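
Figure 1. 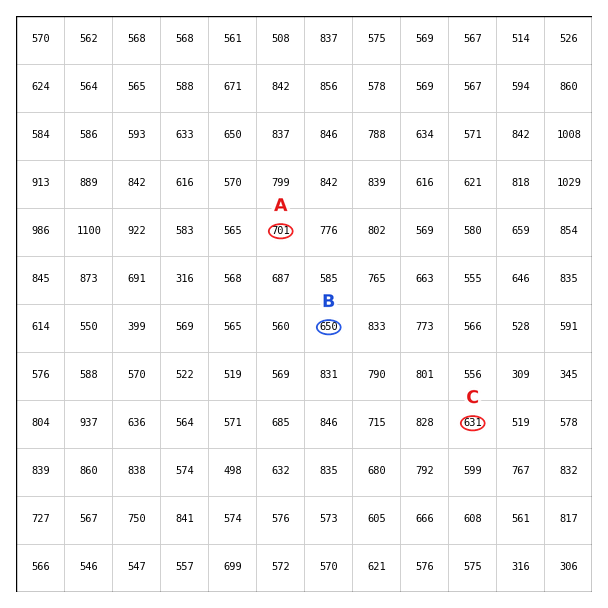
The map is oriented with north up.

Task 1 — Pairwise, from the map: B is below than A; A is above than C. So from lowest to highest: C B A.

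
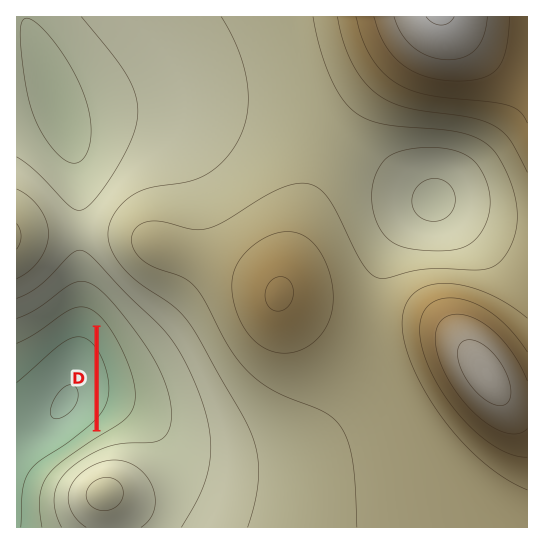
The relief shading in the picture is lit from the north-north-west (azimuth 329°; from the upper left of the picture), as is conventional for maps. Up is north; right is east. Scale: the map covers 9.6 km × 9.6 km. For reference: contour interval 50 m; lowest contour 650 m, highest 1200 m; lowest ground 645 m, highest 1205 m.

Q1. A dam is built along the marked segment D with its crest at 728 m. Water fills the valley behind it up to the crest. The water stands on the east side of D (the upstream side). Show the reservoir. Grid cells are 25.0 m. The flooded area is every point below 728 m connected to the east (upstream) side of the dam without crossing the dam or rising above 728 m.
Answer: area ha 56.8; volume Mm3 10.96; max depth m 47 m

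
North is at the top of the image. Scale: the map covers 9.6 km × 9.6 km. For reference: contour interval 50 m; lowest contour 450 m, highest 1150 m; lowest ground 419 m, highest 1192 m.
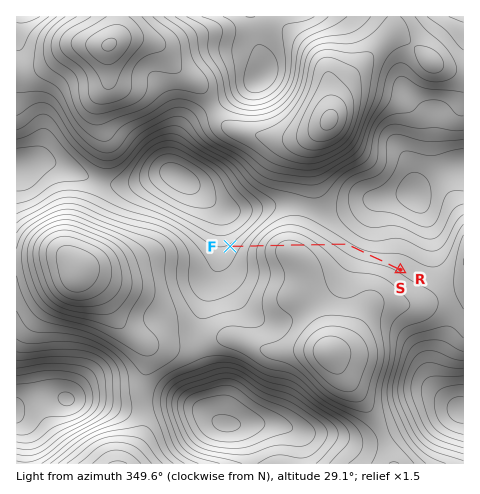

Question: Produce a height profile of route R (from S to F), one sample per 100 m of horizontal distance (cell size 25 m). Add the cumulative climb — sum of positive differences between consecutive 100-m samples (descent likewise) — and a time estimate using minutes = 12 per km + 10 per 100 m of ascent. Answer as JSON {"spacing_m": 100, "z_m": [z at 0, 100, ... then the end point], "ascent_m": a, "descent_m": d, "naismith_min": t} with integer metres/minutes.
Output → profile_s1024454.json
{"spacing_m": 100, "z_m": [790, 791, 791, 788, 784, 779, 773, 768, 763, 760, 759, 759, 761, 766, 778, 791, 805, 820, 836, 853, 870, 886, 900, 912, 919, 921, 917, 908, 894, 874, 851, 824, 795, 765, 737, 710, 688, 670, 660], "ascent_m": 163, "descent_m": 294, "naismith_min": 62}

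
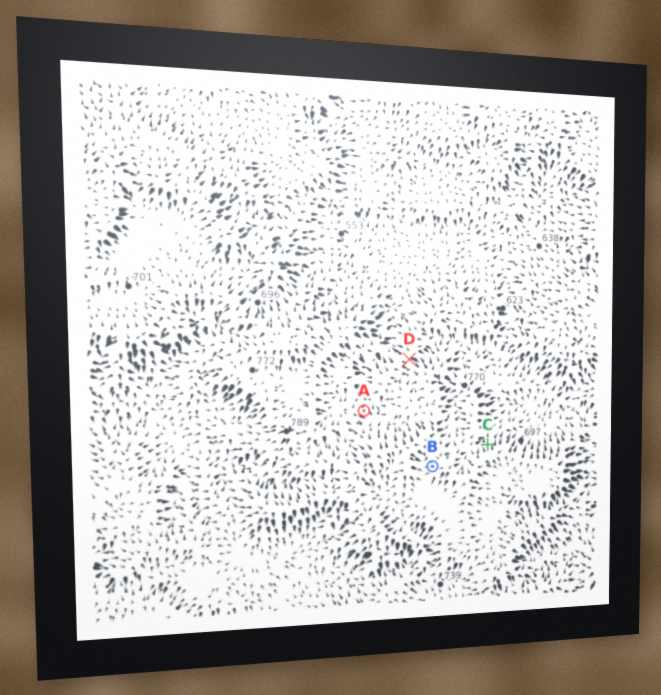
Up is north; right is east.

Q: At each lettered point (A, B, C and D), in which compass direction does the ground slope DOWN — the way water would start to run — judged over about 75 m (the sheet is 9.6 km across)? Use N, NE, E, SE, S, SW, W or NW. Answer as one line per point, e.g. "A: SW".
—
A: E
B: W
C: N
D: SE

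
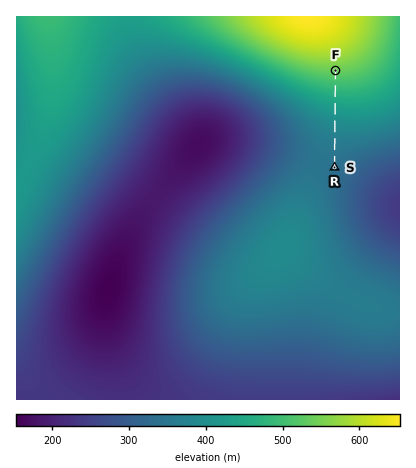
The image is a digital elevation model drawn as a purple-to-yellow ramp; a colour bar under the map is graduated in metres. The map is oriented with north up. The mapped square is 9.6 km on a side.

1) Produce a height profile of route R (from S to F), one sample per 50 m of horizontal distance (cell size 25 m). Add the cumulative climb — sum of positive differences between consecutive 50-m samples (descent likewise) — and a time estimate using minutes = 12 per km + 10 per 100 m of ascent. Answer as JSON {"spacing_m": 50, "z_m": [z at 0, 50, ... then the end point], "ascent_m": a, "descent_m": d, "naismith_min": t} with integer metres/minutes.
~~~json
{"spacing_m": 50, "z_m": [339, 340, 341, 342, 344, 345, 347, 349, 351, 353, 355, 357, 360, 362, 365, 368, 371, 374, 377, 381, 384, 388, 392, 396, 400, 405, 409, 414, 419, 424, 429, 434, 440, 446, 451, 457, 463, 469, 475, 481, 487, 493, 499, 506, 512, 518, 524, 530, 536, 539], "ascent_m": 200, "descent_m": 0, "naismith_min": 49}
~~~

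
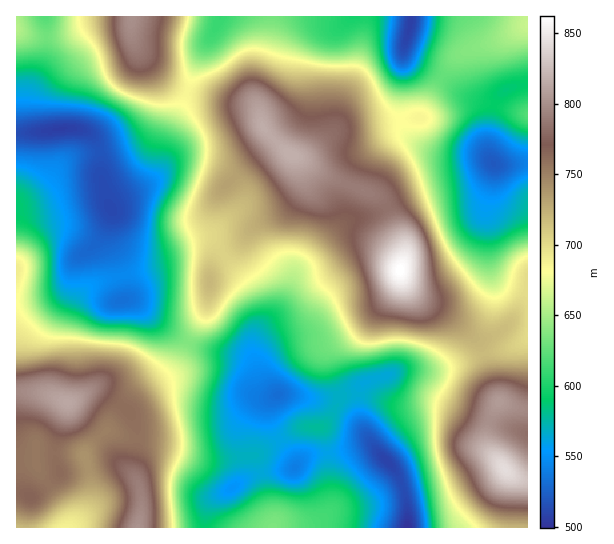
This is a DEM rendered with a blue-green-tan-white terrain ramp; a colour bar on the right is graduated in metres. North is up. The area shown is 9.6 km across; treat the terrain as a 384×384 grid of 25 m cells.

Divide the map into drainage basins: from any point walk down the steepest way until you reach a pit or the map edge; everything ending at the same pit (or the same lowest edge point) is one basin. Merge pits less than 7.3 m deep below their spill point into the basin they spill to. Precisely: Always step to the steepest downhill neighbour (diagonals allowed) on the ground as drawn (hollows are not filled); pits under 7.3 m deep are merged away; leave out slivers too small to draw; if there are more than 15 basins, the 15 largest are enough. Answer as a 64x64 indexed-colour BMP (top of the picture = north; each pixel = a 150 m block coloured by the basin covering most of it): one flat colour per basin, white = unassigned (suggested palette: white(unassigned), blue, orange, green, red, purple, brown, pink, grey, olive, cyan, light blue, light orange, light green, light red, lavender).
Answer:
<image width="64" height="64" href="data:image/bmp;base64,Qk12CAAAAAAAAHYAAAAoAAAAQAAAAEAAAAABAAQAAAAAAAAIAAATCwAAEwsAABAAAAAAAAAA////ALR3HwAOf/8ALKAsACgn1gC9Z5QAS1aMAMJ34wB/f38AIr28AM++FwDox64AeLv/AIrfmACWmP8A1bDFAGZmZmZmZmZpmZmZmZmZmZmqqqMzMzMzMzMzMzMzMzMzZmZmZmZmZmaZmZmZmZmZmaqqqqMzMzMzMzMzMzMzMzNmZmZmZmZmZpmZmZmZmZmZqqqqozMzMzMzMzMzMzMzM2ZmZmZmZmZmmZmZmZmZmZqqqqqjMzMzMzMzMzMzMzMzZmZmZmZmZmaZmZmZmZmZmqqqqqMzMzMzMzMzMzMzMzNmZmZmZmZmaZmZmZmZmZmaqqqqozMzMzMzMzMzMzMzM2ZmZmZmZmZpmZmZmZmZmZqqqqqjMzMzMzMzMzMzMzO7ZmZmZmZmZimZmZmZmZmZqqqqqqMzMzMzMzMzMzMzO7tmZmZmZmZmYpmZmZmZmZmqqqqqozMzMzMzMzMzMzO7u2ZmZmZmZmZimZkiIiIiIiqqqqqjMzMzMzMzMzMzO7u7ZmZmZmZmZmIiIiIiIiIiIqqqqqMzMzMzMzMzMzM7u7tmZmZmZmZmYiIiIiIiIiIiIqqqozMzMzMzMzMzMzu7u2ZmZmZmZmZiIiIiIiIiIiIiIqIzMzMzMzMzMzMzO7u7ZmZmZmZmZmIiIiIiIiIiIiIiIiMzMzMzMzMzMzM7u7tmZmZmZmZmIiIiIiIiIiIiIiIiIjMzMzMzMzMzMzO7u2ZmZmZmZmdyIiIiIiIiIiIiIiIiMzMzMzMzMzMzM7MzZmYXd2Zmd3IiIiIiIiIiIiIiIiIzMzMzMzMzMzMzMzMRERd3d3d3dyIiIiIiIiIiIiIiIjMzMzMzMzMzMzMzMxEREXd3d3d3dyIiIiIiIiIiIiIiMzMzMzMzMzMzMzMzERERd3d3d3d3ciIiIiIiIiIiIiMzMzMzMzMzMzMzMzMRERF3d3d3d3d3IiIiIiIiIiIiIzMzMzMzMzMzMzMzMxERERd3d3d3d3dyIiIiIiIiIiIjMzMzMzMzMzMzMzMzERERF3d3d3d3d3IiIiIiIiIiIiIzMzMzMzMzMzMzMzMREREXd3d3d3d3dyIiIiIiIiIiIiMzMzMzMzMzMzMzMxERERd3d3d3d3d3IiIiIiIiIiIiIiMzMzMzMzNERDMzERERF3d3d3d3d3dyIiIiIiIiIiIiIjMzMzMzNERERDMREREXd3d3d3d3d3IiIiIiIiIiIiIiIzMzMzNEREREQxERERd3d3d3d3d3dyIiIiIiIiIiIiIjMzMzREREREREEREREXd3d3d3d3d3IiIiIiIiIiIiIiIzMzREREREREQRERERF3d3d3d3d3ciIiIiIiIiIiIiIiM0RERERERERBERERERd3d3d3d3dyIiIiIiIiIiIiIiIjREREREREREERERERERF3d3d3d3IiIiIiIiIiIiIiIiREREREREREQRERERERERERF3d3ESIiIiIiIiIiIiIiJERERERERERBERERERERERERERERIiIiIiIiIiIiIiIkREREREREREERERERERERERERERERIiIiIiIiIiIiIiJEREREREREQRERERERERERERERERESIiIiIiIiIiIiJERERERERERBEREREREREREREREREREiIiIiIiIiIiIkREREREREREERERERERERERERERERERIiIiIiIiIiIiREREREREREQRERERERERERERERERERERIiIiIiIiIiRERERERERERBERERERERERERERERERERESIiIiIiIiJEREREREREREERERERERERERERERERERERESIiIiIiJEREREREREREQRERERERERERERERERERERERIiIiIiJERERERERERERBERERERERERERERERERERERESIiIiREREREREREREREERERERERERERERERERERERERIiJEREREREREREREREQREREREREREREREREREREREREiRERERERERERERERERBEREREREREREREREREREREREiREREREREREREREREREEREREREREREREREREREREREVREREREREREREREREREQRERERERERERERERERERERFVVURERERERERERERERERBERERERERERERERERERERFVVVVUREREREREREREREREERERERERERERERERERERFVVVVVVEREREREREREREREQREREREREREREREREREREVVVVVVVVVVERERERERERERBERERERERERERERERERERVVVVVVVVVVVVVUREREREREERERERERERERERERERERVVVVVVVVVVVVVVREREREREQRERERERERERERERERiIhVVVVVVVVVVVVVVURERERERBERERERERERERERiIiIiFVVVVVVVVVVVVVVREREREREERERERERERERGIiIiIiIVVVVVVVVVVVVVVVUREREREQRERERERERERGIiIiIiIhVVVVVVVVVVVVVVVRERERERBERERERERERGIiIiIiIiFVVVVVVVVVVVVVVVUREREREERERERERERGIiIiIiIiIhVVVVVVVVVVVVVVVVEREREQRERERERERGIiIiIiIiIiFVVVVVVVVVVVVVVVVRERERBEREREREREYiIiIiIiIiIVVVVVVVVVVVVVVVVVVVEREEczBEREREYiIiIiIiIiIiFVVVVVVVVVVVVVVVVVVVETMzMzMERERiIiIiIiIiIiIVVVVVVVVVVVVVVVVVVVVVMzMzMzMzMyIiIiIiIiIiIhVVVVVVVVVVVVVVVVVVVVV"/>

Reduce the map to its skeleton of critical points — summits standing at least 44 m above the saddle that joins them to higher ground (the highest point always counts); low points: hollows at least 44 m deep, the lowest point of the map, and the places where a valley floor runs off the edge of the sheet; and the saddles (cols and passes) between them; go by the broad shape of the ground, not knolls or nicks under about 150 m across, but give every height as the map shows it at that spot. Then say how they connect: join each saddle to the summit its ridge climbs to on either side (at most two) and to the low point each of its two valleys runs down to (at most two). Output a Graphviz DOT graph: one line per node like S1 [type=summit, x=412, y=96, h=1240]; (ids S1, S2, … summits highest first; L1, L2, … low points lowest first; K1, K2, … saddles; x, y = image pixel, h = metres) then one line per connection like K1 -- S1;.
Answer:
graph terrain {
  S1 [type=summit, x=401, y=270, h=862];
  S2 [type=summit, x=505, y=469, h=843];
  S3 [type=summit, x=67, y=402, h=813];
  S4 [type=summit, x=131, y=18, h=800];
  L1 [type=low, x=407, y=527, h=499];
  L2 [type=low, x=61, y=129, h=506];
  L3 [type=low, x=410, y=23, h=507];
  L4 [type=low, x=493, y=163, h=520];
  L5 [type=low, x=65, y=527, h=687];
  K1 [type=saddle, x=387, y=207, h=783];
  K2 [type=saddle, x=121, y=406, h=760];
  K3 [type=saddle, x=138, y=439, h=758];
  K4 [type=saddle, x=483, y=354, h=719];
  K5 [type=saddle, x=187, y=91, h=686];
  K6 [type=saddle, x=189, y=342, h=636];
  K7 [type=saddle, x=442, y=78, h=625];
  K1 -- S1;
  K1 -- L1;
  K1 -- L4;
  K2 -- S3;
  K2 -- L2;
  K2 -- L5;
  K3 -- S3;
  K3 -- L1;
  K3 -- L5;
  K4 -- S1;
  K4 -- S2;
  K4 -- L1;
  K5 -- S1;
  K5 -- S4;
  K5 -- L2;
  K5 -- L3;
  K6 -- S1;
  K6 -- S3;
  K6 -- L1;
  K6 -- L2;
  K7 -- S1;
  K7 -- L3;
  K7 -- L4;
}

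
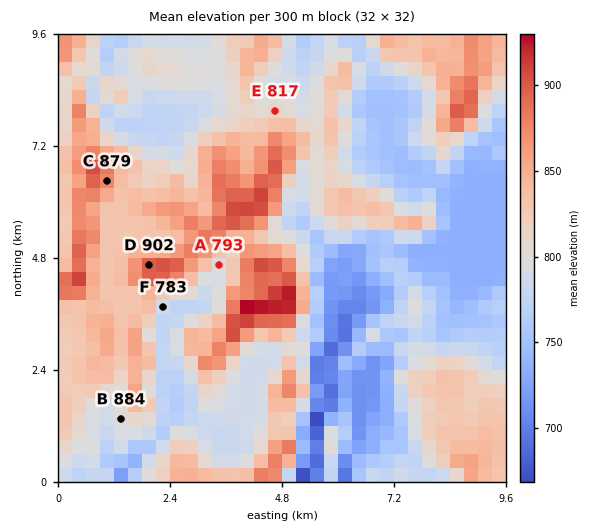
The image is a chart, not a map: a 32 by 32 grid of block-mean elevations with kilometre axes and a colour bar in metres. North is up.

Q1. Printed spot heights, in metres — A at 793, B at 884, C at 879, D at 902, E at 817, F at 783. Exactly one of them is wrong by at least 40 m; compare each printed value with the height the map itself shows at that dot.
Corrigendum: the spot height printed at B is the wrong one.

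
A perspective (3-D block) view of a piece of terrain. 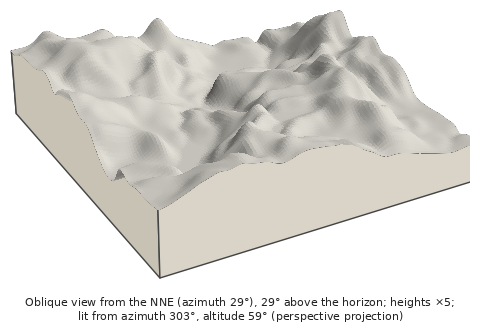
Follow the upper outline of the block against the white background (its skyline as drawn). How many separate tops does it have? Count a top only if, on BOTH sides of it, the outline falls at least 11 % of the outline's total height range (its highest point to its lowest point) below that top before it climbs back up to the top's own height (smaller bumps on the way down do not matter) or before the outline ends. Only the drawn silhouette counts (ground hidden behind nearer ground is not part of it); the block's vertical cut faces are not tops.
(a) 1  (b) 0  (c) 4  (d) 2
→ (d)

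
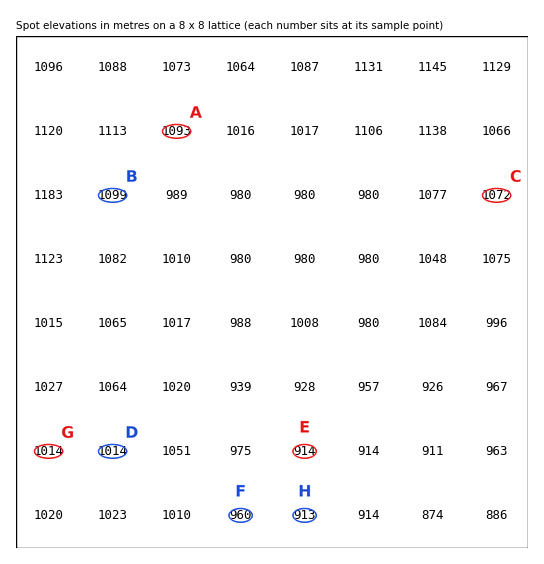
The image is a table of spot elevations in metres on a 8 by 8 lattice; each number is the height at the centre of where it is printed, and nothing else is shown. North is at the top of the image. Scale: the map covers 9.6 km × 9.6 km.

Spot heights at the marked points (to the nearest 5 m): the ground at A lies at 1095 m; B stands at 1100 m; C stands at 1070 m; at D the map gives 1015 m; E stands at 915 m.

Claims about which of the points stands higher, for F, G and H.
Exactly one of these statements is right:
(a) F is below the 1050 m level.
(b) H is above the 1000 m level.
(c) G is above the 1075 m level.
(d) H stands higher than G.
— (a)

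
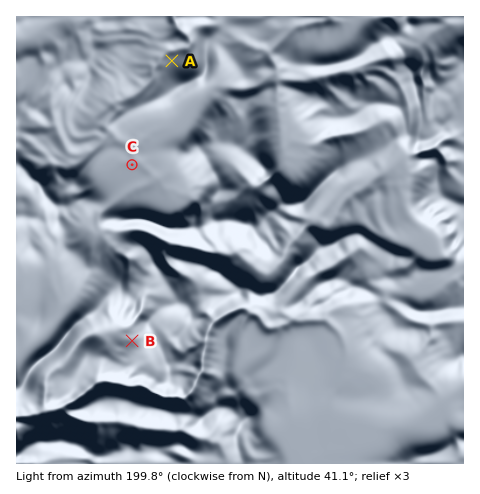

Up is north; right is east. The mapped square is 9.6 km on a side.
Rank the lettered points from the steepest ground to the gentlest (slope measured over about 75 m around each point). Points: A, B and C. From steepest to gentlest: B A C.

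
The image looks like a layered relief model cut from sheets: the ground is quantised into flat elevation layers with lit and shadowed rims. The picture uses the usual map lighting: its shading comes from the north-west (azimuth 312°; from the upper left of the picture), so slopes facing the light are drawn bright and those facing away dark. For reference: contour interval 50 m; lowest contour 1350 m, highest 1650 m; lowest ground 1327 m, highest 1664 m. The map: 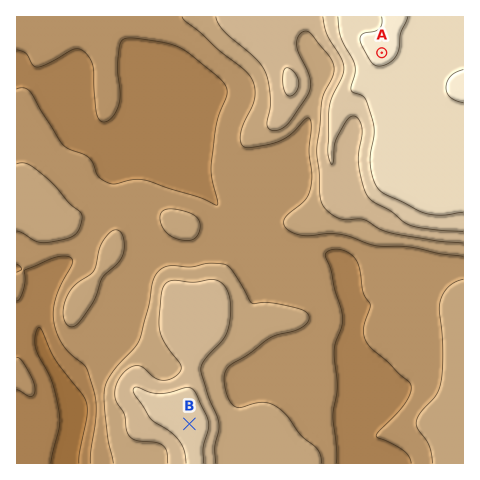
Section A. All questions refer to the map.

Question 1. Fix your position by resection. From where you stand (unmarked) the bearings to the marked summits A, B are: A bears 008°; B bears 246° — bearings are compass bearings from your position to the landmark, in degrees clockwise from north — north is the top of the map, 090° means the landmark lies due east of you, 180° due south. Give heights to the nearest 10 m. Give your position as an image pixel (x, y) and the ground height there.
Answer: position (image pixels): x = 339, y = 357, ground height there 1390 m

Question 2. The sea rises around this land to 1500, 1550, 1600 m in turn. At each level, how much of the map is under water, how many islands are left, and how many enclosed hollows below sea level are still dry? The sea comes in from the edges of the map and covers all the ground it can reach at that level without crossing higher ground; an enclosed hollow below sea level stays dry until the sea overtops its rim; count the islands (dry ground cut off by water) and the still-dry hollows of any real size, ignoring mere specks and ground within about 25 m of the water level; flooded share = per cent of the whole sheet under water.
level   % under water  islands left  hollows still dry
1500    76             0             0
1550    86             0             0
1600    90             0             0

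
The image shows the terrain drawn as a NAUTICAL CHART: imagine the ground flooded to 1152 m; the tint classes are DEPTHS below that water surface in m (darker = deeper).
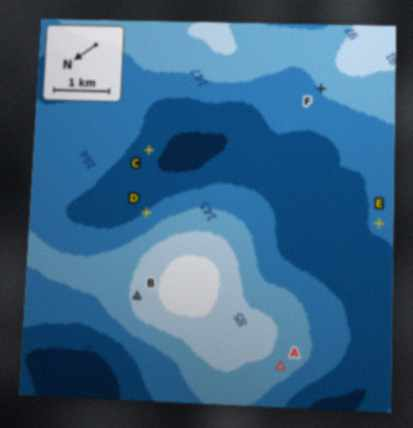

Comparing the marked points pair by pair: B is above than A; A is above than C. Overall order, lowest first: C A B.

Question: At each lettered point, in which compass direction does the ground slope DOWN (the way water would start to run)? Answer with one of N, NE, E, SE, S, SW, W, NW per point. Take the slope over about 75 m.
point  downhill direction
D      E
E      N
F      N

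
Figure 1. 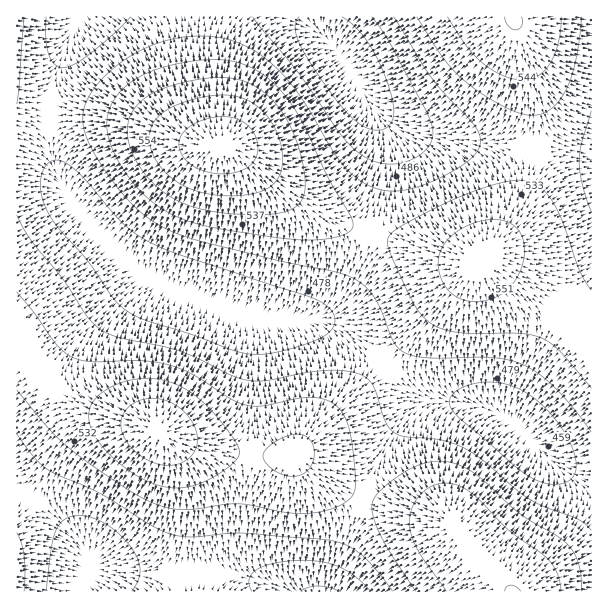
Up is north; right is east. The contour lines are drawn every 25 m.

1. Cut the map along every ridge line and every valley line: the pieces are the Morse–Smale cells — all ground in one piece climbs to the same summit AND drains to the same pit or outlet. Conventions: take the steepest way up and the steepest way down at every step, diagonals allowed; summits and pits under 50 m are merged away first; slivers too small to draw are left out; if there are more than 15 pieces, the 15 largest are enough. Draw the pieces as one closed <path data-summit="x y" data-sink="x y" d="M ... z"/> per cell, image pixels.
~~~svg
<path data-summit="221 146" data-sink="344 62" d="M321 16l-304 0-1 154 23 2 14 6 11 11 30 39 41 42 20 13 97 35 30 2 35 0 16 5 30 19 51 47 18 7 36 5 21 6 27 17 39 37 21 12 15 3 1-323-19-4-132-12-28-6-21-9-18-14-12-17-18-31-18-24-4-12z"/><path data-summit="159 431" data-sink="344 62" d="M30 170l-14 1 0 180 4 1 27 30 18 14 37 16 42 12 23 12 25 9 62 11 40 0 32 24 37 18 21-48 22-33 19-13 25-3-18-3-18-7-51-47-30-19-16-5-35 0-30-2-97-35-20-13-41-42-30-39-11-11z"/><path data-summit="159 431" data-sink="320 591" d="M20 352l-4 1 0 135 34 24 20 19 16 26 3 14 22-1 56 6 63 0 31 6 27 10 40-1 9-30 25-60 0-5-36-16-32-24-40 0-50-8-22-6-38-18-61-20-18-8-18-14z"/><path data-summit="513 20" data-sink="344 62" d="M591 16l-268 0-1 10 4 12 18 24 24 40 13 14 20 12 40 11 150 15z"/><path data-summit="513 591" data-sink="344 62" d="M456 402l-27 1-13 6-10 8-22 33-20 47 34 13 36 7 16 6 62 69 79 0 1-113-16-4-21-12-39-37-15-11-21-9z"/><path data-summit="513 591" data-sink="320 591" d="M365 498l-3 0-25 63-9 27 1 4 182-1-61-68-16-6-36-7z"/><path data-summit="221 146" data-sink="320 591" d="M17 488l0 104 271-1-27-9-31-6-63 0-56-6-22 1-3-14-16-26-20-19z"/>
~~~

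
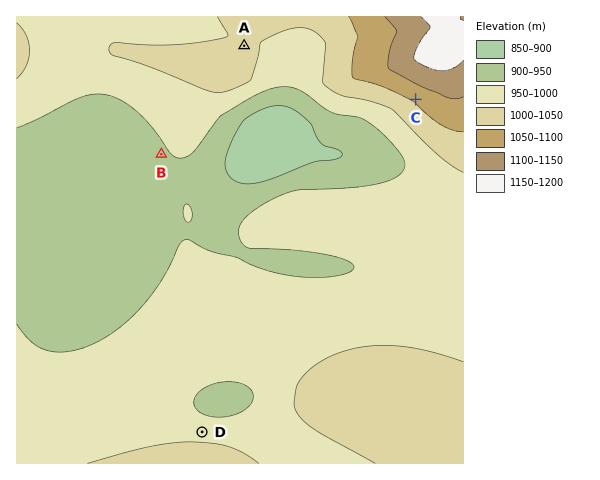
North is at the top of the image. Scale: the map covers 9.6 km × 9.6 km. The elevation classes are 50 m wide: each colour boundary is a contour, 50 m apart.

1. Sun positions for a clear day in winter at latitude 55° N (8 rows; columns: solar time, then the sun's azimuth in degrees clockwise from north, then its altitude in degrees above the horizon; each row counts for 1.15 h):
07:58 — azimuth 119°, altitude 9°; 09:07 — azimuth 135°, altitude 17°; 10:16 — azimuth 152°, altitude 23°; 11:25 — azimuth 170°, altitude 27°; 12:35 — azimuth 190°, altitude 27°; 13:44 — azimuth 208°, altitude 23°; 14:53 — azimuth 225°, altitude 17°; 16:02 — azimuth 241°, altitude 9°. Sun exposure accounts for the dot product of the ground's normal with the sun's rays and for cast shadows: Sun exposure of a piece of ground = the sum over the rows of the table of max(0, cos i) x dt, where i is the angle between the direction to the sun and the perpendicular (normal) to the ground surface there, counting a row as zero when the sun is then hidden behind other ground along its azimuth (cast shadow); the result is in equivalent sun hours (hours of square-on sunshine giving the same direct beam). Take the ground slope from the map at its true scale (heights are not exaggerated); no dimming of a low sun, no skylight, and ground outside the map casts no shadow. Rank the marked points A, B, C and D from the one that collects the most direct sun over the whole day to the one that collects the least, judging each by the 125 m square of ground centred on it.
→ C > B ≈ A > D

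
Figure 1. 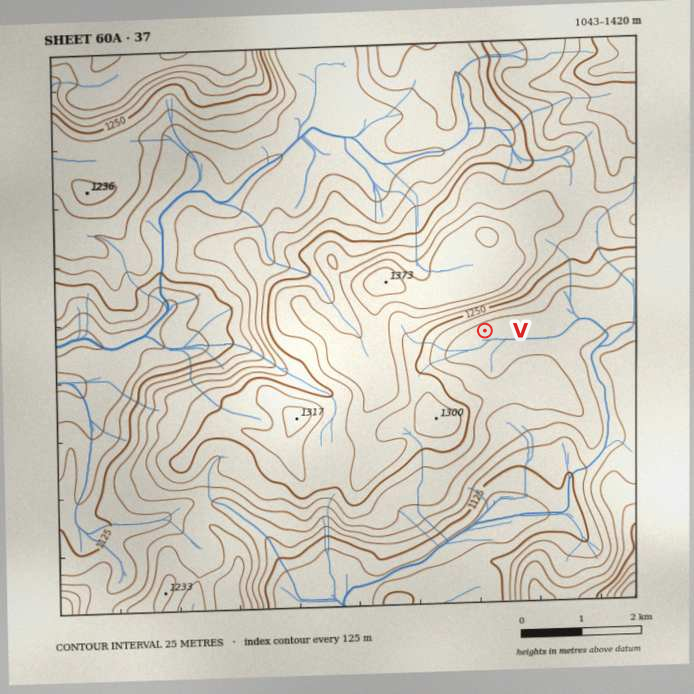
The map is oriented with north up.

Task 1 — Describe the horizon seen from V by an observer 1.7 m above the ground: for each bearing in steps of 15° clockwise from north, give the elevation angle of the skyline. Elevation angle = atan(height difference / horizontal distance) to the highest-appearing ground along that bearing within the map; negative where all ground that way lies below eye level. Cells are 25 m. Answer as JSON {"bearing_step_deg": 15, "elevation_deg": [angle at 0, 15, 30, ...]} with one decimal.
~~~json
{"bearing_step_deg": 15, "elevation_deg": [12.6, 11.1, 8.4, 4.9, 2.1, 0.6, -0.1, -0.1, 1.2, 1.7, 1.6, 1.4, 1.7, 3.2, 3.9, 3.6, 3.9, 4.1, 4.2, 6.1, 8.8, 10.9, 12.4, 13.0]}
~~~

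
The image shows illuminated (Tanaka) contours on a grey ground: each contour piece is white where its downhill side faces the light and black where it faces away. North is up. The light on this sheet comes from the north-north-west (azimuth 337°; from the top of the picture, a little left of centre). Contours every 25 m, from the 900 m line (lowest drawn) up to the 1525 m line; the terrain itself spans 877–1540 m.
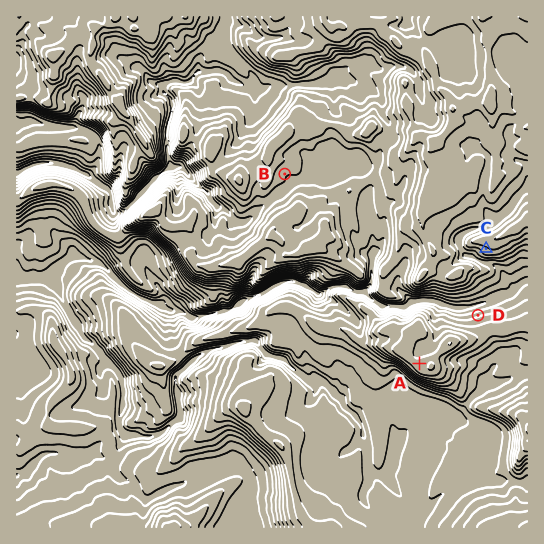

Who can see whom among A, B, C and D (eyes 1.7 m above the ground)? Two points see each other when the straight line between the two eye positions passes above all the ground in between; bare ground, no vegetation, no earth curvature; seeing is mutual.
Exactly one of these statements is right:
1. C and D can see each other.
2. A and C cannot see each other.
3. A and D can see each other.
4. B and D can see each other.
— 1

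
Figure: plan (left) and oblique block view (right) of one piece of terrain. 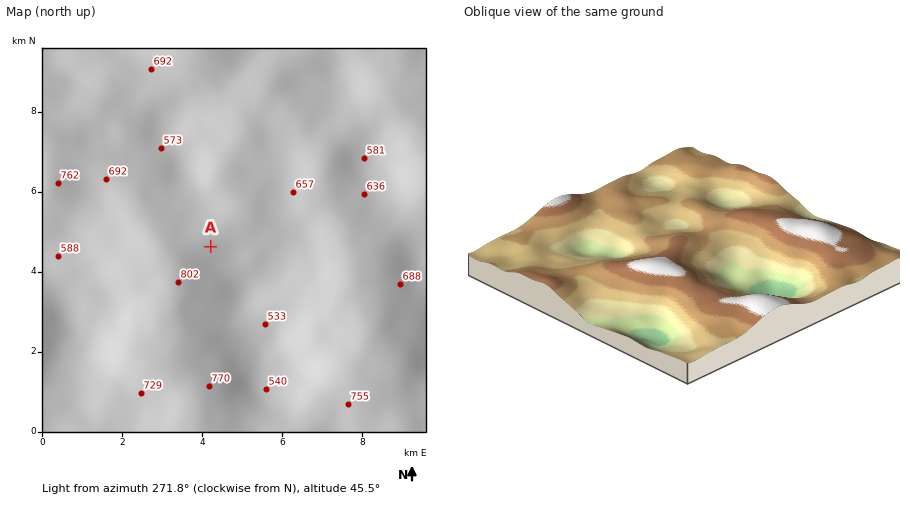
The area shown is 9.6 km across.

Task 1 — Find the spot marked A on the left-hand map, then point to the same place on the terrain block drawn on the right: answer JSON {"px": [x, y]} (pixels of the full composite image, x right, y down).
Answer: {"px": [680, 257]}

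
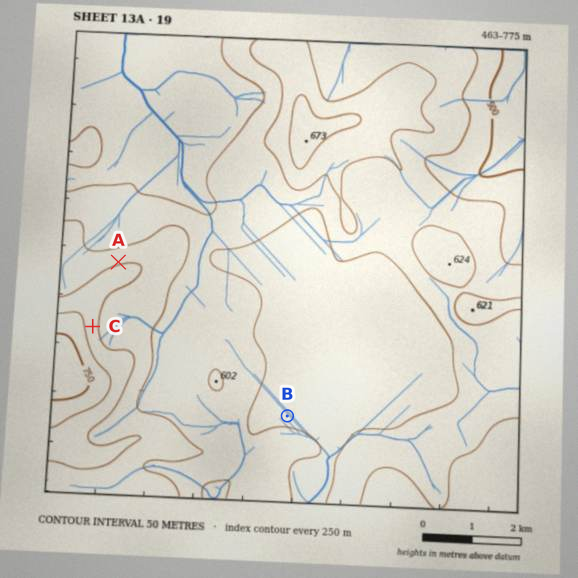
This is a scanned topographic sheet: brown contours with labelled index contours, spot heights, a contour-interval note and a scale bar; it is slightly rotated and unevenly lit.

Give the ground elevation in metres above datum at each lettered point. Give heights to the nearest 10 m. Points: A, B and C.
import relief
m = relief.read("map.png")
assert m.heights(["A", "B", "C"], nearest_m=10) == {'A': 640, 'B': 540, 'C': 670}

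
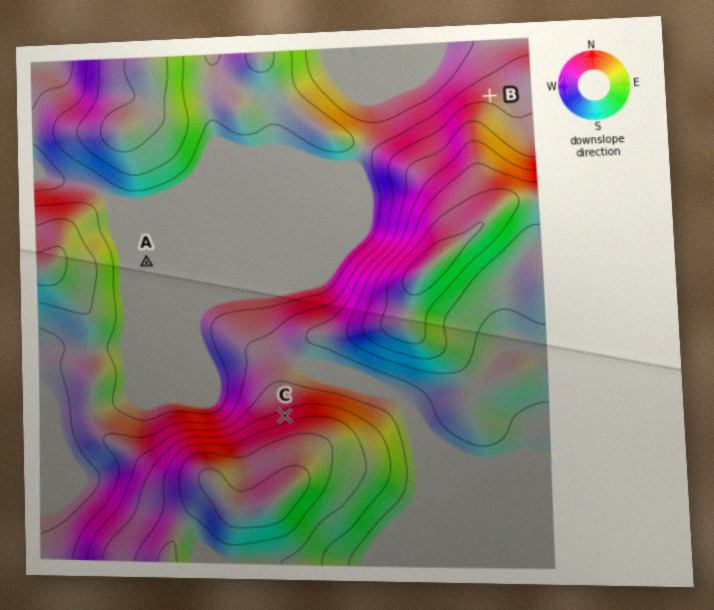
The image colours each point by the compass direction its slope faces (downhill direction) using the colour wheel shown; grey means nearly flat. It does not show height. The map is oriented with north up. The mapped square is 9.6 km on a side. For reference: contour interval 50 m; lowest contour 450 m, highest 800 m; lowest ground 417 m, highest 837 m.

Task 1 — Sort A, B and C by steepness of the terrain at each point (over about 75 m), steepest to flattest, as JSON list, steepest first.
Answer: ["C", "B", "A"]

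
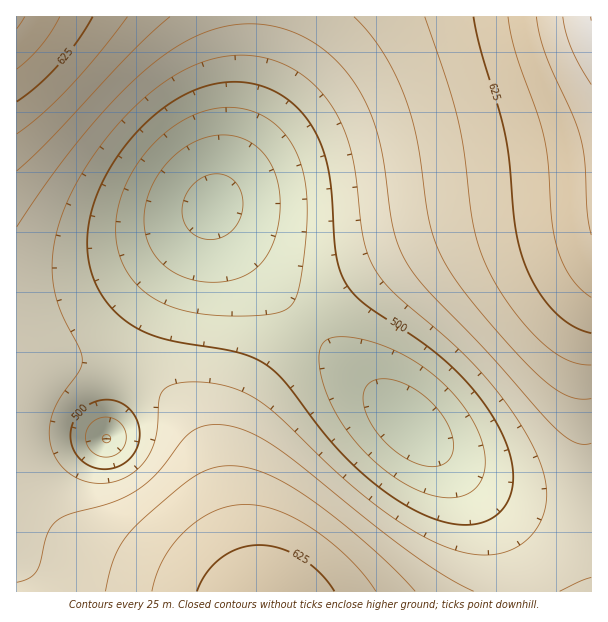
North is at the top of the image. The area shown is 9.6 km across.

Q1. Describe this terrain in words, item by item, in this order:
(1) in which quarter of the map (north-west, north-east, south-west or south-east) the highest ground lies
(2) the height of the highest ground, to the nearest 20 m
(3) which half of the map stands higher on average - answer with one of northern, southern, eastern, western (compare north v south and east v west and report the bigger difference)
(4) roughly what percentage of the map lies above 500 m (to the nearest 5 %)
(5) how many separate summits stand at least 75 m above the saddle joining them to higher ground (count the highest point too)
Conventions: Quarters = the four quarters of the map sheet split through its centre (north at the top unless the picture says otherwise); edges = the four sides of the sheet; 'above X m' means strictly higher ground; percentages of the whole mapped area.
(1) The highest ground is in the north-east quarter.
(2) The highest point reaches roughly 720 m.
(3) Taken as a whole, the eastern half is higher than the western.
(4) About 75 % of the map lies above 500 m.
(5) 3 summits rise at least 75 m above their surroundings.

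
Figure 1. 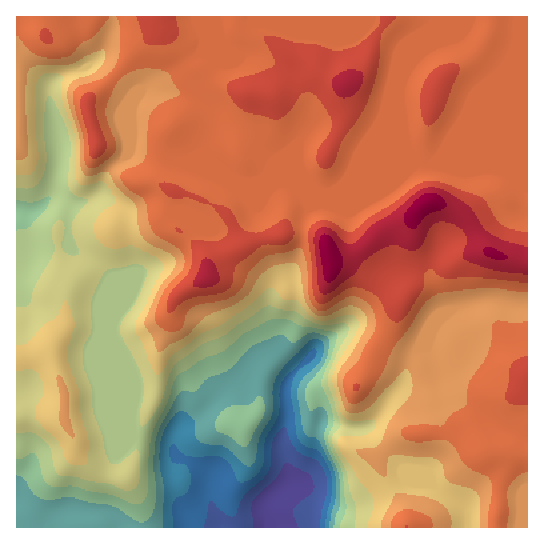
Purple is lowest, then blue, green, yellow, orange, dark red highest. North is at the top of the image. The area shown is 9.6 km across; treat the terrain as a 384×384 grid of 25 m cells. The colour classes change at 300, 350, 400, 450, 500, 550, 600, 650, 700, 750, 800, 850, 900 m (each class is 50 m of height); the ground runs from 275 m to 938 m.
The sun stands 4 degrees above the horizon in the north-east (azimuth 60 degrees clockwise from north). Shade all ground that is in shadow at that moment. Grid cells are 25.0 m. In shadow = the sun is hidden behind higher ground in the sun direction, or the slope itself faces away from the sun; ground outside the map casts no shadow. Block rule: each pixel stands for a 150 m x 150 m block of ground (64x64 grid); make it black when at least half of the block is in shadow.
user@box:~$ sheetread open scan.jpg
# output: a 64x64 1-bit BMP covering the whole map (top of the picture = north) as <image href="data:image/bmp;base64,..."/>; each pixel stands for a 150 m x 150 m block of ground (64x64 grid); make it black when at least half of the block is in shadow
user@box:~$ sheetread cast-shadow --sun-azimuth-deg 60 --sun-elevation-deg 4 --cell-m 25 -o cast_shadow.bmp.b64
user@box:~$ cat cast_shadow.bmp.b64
<image width="64" height="64" href="data:image/bmp;base64,Qk0+AgAAAAAAAD4AAAAoAAAAQAAAAEAAAAABAAEAAAAAAAACAAATCwAAEwsAAAIAAAAAAAAA////AAAAAAD//g////8D8P//P////wHw//5////+A/D//n////4H8P/8P////j/w//w////8f/D/wD////w/8P8AP///+H/g/wA////z/8D+AD///8//wP4AP///j/wA/gA///8fgAD8AD////8AAPgAH////gAYeAEf///iAHj8AZ///+AA+PwPn///wADg/H+f///AAAD4/////8BABvn/////wAAMc//////gAAgz/9////AAADP/3///8AAAIf/////4AAAB//f///wAAAD/4////jwAAP/j////PwAg/+f///4/4HD////+/j/+cf//n/54P//j//8P/jAf/////g/+AB/////+B/4AD/////4D/gfP+P///gP+B8/g///8Af4Dz8D///gAHDOPgP//4AAMM4+A///AAAADjwD//8AAAAPAAP//wAAAAcAA///gAAAAwAD//8AAAAAAAP/+AAA8AAAA/9gAAD4AAAD/wAAAHgAAAP/HAAAcAAAA/8eAAAwAAAB/w8AADADgAH/DwAAeAeAAf4PB8D8B4AA/gYH/P4HwAD+BAf8fgfAAH4AB+B+A8AAfAAHwD4DwAD4AAIAPAHAA/8CAABwAIAD/8eAACAAAAP78wAAAAAAA+P4AAAAAAADwfgAAAAAAAOA+ACAAAAAA4B+AIAAAAADgD4AgAAAAAA=="/>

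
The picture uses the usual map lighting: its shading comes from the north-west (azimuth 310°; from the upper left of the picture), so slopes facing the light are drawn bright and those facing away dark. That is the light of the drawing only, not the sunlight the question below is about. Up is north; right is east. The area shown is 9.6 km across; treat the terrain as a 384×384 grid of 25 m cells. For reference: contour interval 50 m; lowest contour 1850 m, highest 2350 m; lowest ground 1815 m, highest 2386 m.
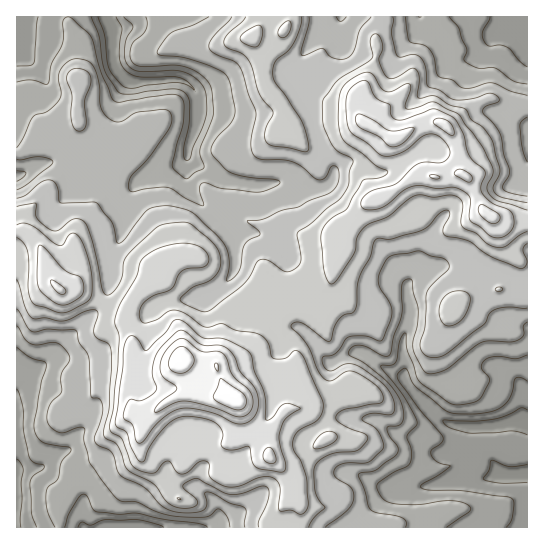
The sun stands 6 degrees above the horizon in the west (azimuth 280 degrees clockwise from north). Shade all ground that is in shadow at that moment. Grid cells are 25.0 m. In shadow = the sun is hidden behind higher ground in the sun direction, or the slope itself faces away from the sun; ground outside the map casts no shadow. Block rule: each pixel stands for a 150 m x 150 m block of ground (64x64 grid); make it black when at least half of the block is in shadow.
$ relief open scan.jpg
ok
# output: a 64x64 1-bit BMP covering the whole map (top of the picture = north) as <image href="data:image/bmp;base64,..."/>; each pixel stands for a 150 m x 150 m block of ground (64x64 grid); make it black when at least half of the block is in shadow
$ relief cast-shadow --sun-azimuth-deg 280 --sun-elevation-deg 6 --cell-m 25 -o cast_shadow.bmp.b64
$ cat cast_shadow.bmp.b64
<image width="64" height="64" href="data:image/bmp;base64,Qk0+AgAAAAAAAD4AAAAoAAAAQAAAAEAAAAABAAEAAAAAAAACAAATCwAAEwsAAAIAAAAAAAAA////AAAAAAAD+AAAD/CAAAOGA+AP/AAAAYAH4A//gAABAAfAD//gAAAABw4f//wAAAAODx///wAAAAYCH///AAAAZwB///8wAADiAP////AAAPAA/9//4AAA/AD5z//gAAD+APjP/+AAAP8Gf////AAAfw//////AAA+D//5//8AABgP/4P+DwAAAA/+B/wHAAAAH/cP8AcAAQA//w/ABgABBj//n8AAAAEHf8//h/gAAYd/j/vH+AABh7Mf+8P4AAEHgBnzwfAAAQeAAcPB4AMBBwABg8HwA8OGAAGBwfgD8cAAAYHA4AP59wAA2cAAAfg/wAD/wAAA+D/gAP/AAAD8PvAA/8AADvgY+AD/wAAM+AD4AH+AAAz4APgAH4ADHPgA8AAeAAcY+AHwABwABzicA+AAGBAHOAgDgAAAGA84AAMAAAf8DxwAAAAAB/wfHBgAAAAB5D8MDAgAAABEfwAACAAAAAB/AAAIAAMAAH9AABwAAwAAfwAB3gAAAcD/AAH+AAAB+P8AAP4ACAD5/wAAfwAIAHP/AGAfAAAAA/8A8A8AAAMD+AD4DwAAAcfgAP4PAAAA7wAA/84AQA5/gAD/8ADAD3+AAP/wAeAOP4AAfnAB4AY/gAB8AAHwAz8AAHwAAHwD+GAAfAAAf4fwYAB8AAA/x/HwAHgAAD/D8HAAcAAAHgHgGA=="/>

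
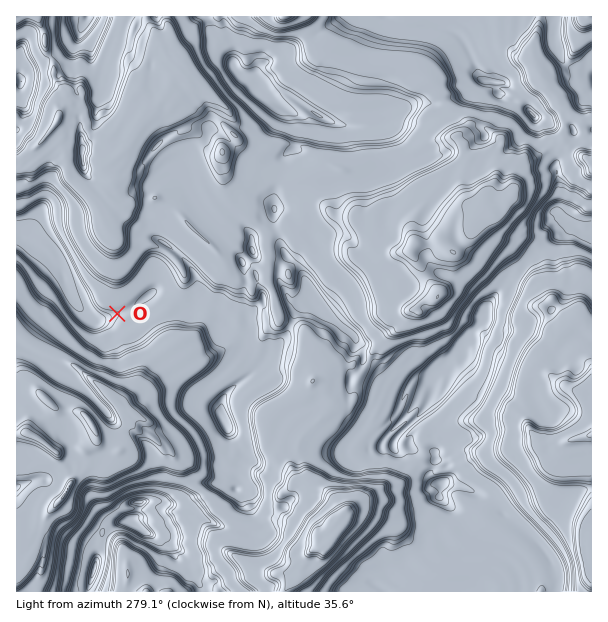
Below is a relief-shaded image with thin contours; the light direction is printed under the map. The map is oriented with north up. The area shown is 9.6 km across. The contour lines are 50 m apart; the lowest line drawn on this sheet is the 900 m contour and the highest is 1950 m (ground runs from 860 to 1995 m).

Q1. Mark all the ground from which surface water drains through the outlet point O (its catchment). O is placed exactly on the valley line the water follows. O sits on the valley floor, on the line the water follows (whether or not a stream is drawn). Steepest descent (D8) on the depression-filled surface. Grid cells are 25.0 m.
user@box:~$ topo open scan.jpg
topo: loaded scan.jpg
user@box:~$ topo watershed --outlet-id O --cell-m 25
23.506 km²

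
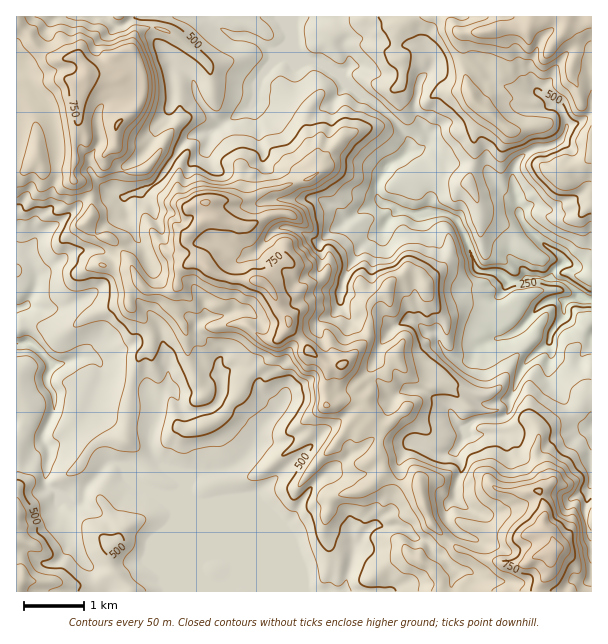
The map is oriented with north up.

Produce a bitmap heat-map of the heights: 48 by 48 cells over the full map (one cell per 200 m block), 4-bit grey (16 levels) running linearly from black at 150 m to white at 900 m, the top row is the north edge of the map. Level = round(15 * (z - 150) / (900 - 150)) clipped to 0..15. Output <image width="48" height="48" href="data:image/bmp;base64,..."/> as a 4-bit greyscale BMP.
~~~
<image width="48" height="48" href="data:image/bmp;base64,Qk32BAAAAAAAAHYAAAAoAAAAMAAAADAAAAABAAQAAAAAAIAEAAATCwAAEwsAABAAAAAAAAAAAAAAABEREQAiIiIAMzMzAERERABVVVUAZmZmAHd3dwCIiIgAmZmZAKqqqgC7u7sAzMzMAN3d3QDu7u4A////AKmId2ZnZlVVVVVVVVZmd3d4mZmaq7zMupmIdmd2ZVVVVVVVVVZmeIiImZmau83cuph3ZmdmVVVVVVVVVWZ2Z4iZmZmrzN7tyoiGZmd2VVVVVVVVVWd2Z3iZiaqqq97uyZh2Znd2ZVVVVVVVVWd3Z4iImpmZrN7tyYdlVmd3ZlVVVVVVVnh3d3eJqZmZq93cuIdlVmZmZlVVVVVVZniHd4iJqZiJqr3KqIZVVWZmZVVVVVVWZ3iYiIiaqIiaq7zJh3ZVVWZlVVVWZmVmeHiZmZmaqYibu7y6h3ZWZlZVVVVVZmZmaIeImZmaqYiamau6h2VVZmVVZVVWZmZnZ4iImZmZiHeZiImZdmVVZmZmZmZmZmZnd3mZmZh3dmd4d4iHZWVFVmZnZmd2ZmZmd3iZmZh3d2Znd3h2ZWVFVWZmZmd3d2Zmd4iJmZmHd2VmZ3h2VWZVVVZmZmd3d3ZmaImZqpmYdmZmVnd2VWZUVVVmZmZ3d3dmZ4q6qpmYdmdmVXZlVWVEVVVmZmZ4d3dmZ4qqqpiId3dmVGVVVWVFVVVmZmZ3d3d3Z4q6qZmIh3ZVZFVFVWVEVVVWZ2eHd3eIiavMqZmYd2VEVERERVVERVVWd2eHd3iJm8zMuZmYdlRERDM0RDRVVVVmd3iIh4mru8u6uYmXZVQzNEMkREVWZlVneHiYmZq8zKqpmYiHZlRDMzMjRFVVZmZ4iImZmqqs3KmYiYd2ZmREQzMyNERVVmeJiJmZmZq83LmImZh3d1RERDIhI0RVZmeJmqqpqqvNzLl3iZmIh1RDMzMhEVRVZmeKqququ8zdy7mHiJmIhlRDIiMiE1VWeIiaqau8zMzcy6mGd4mYh1QiIhISM1VWZ4mamavMy7u8zKmGZmaHdlQzMzMyI1VWZ4iZiavMy7u7y4d2VUVmVVNEM0MiRFVXeJmYiazMzMy6uXZlVERFRVNURDI0VWZmiZiIiZvMzMy6mYZURERERDNVRDRVZnZneZiHiJvN3Mu7uoZVRDMzMzRlQzRWd3iIiJh3eJvN3LqqmHZVQzNENFVlQ0RWd4mZqpd3d4qruqqqqYdlVERERFZlREV4iKqqupmIh3iIiJmZmqmHVDRERVZlVFeJmKqqupqZmXh3d4h4maqXZERERVZlVWiJmauqu6u5mYd2Z3d3iJmXZURERVZmdlZ4iaqqu7vKmJdmZmZneImYdlVERWd3iHZmiaqqvLvKmIhmVmZmZ3iIh2VFVWeImZiGeaqqvLvMqHd2ZVVVZndndlVVVmiZmIiHeKqqzLu8uXd2ZlVVVmZmVVZmZ3mpiId3maqrzMu7uXdmdlVVVWZVVWd2d4mZiHd4maqrzMzLuXZmdlVVVVZVVmd2Z4mYiIiJqZqrzMzLuXZndmVVVVVVVmd2Z4mYmImZqqq8zLvLuGZ3dmVVVVVVVnd3Z4mZmZq6qquru6q7p3d3ZlVVVVVlZnd3d5mqqrq7qqqqqpiJmIh2VVVVVVZmZnd3eKu7u7u7u6qZiIiHd3ZlVVVVVVZmZ3eIiZmru8y7uw=="/>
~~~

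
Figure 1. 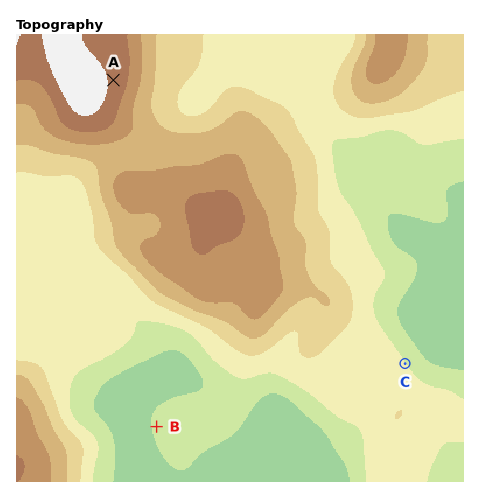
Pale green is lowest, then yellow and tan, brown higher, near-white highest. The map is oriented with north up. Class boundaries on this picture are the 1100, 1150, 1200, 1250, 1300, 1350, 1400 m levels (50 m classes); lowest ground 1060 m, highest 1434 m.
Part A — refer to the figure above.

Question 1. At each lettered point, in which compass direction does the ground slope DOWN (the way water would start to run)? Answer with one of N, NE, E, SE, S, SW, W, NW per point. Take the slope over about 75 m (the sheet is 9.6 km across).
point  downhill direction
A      E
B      W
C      NE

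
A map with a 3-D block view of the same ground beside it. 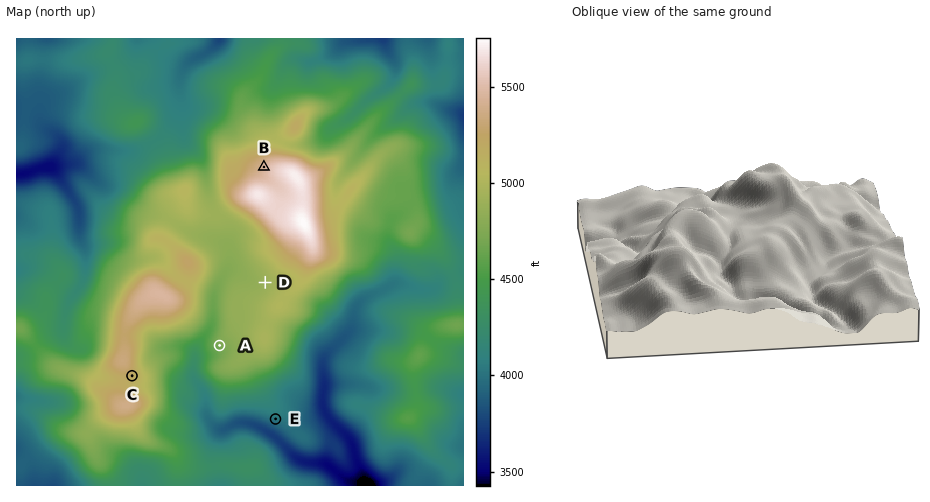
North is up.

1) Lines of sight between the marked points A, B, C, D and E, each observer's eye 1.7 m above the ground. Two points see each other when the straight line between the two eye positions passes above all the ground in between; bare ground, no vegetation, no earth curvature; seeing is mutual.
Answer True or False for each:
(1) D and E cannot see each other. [True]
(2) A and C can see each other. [True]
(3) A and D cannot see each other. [True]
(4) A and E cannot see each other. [True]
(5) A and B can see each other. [False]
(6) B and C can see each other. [False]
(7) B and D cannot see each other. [True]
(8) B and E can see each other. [False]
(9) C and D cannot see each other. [False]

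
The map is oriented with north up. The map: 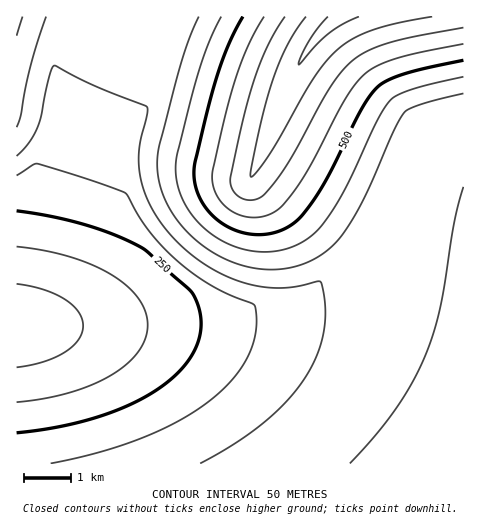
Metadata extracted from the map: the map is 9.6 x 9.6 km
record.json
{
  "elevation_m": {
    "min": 120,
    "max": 720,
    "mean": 380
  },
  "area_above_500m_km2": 15.8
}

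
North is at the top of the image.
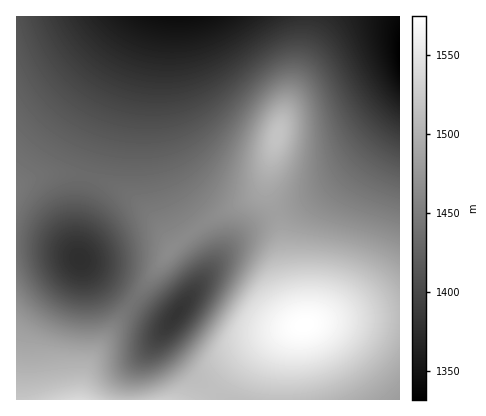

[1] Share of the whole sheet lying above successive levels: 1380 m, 90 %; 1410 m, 73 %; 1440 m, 49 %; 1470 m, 33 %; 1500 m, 21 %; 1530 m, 9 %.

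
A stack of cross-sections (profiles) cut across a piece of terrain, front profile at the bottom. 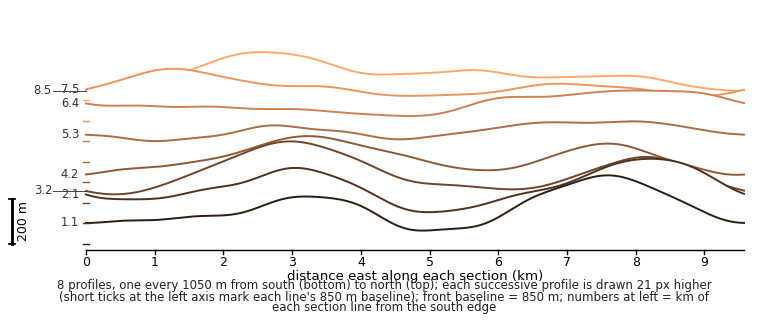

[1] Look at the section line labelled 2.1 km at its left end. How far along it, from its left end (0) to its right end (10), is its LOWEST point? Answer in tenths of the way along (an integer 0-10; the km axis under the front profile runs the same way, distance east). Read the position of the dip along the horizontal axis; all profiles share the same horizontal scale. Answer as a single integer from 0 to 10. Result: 5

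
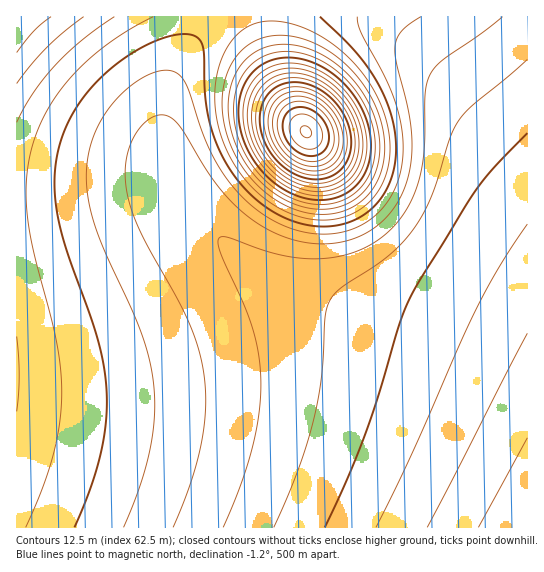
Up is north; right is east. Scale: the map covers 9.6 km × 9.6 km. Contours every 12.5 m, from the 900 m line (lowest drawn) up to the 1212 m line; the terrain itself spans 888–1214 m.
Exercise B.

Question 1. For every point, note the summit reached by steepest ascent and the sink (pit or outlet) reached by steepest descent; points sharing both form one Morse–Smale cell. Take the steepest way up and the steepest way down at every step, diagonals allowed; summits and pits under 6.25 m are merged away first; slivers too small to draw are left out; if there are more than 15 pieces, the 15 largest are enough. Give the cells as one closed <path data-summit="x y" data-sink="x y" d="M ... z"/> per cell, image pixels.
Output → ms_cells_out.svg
<path data-summit="17 374" data-sink="527 527" d="M163 183l-86 10-61 4 1 331 511-1 0-141-3-3-90-43-101-32-49-21-32-20-19-15-30-30-19-27-10-10z"/><path data-summit="306 131" data-sink="527 527" d="M527 16l-324 0 0 7-7 15-21 33-11 34-1 33 2 15 10 25 29 44 38 37 33 22 23 12 36 15 68 20 40 15 49 22 36 20z"/><path data-summit="17 29" data-sink="527 527" d="M202 16l-185 0-1 179 46 0 95-12 18 2 6 6-16-38-2-15 0-24 8-33 12-24 18-30z"/>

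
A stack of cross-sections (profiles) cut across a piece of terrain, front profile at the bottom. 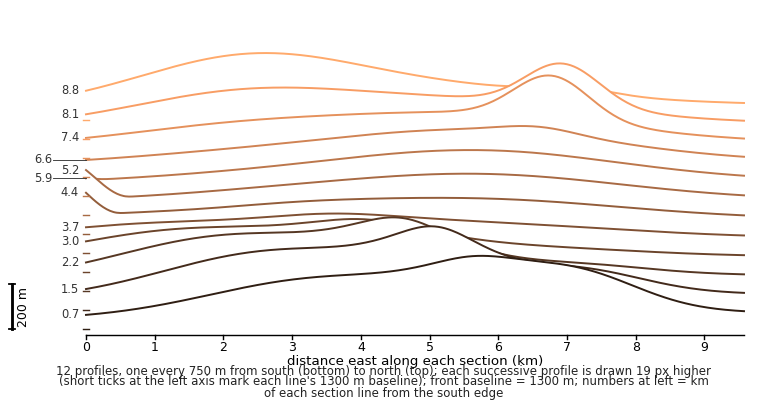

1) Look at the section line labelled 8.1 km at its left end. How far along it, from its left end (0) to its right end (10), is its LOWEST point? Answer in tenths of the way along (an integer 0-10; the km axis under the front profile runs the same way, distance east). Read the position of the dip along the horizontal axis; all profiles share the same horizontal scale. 10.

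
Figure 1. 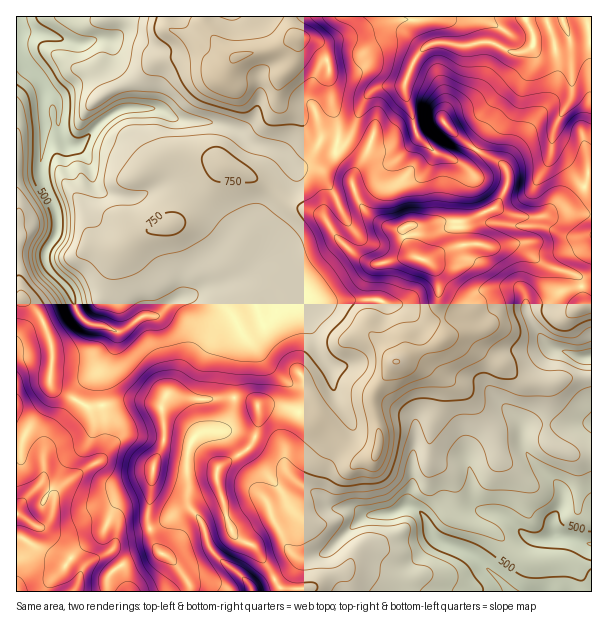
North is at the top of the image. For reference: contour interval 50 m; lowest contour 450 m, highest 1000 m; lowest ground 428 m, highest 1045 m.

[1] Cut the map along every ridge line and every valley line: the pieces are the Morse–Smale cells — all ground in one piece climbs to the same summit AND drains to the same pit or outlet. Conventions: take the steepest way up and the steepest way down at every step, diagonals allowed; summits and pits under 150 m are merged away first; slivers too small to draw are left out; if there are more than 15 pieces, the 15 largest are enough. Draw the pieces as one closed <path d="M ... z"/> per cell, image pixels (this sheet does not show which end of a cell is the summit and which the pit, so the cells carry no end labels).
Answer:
<path d="M123 16l-107 1 0 282 7 1 7 4 7 7 7 13 8 23-2 37 7 7 32 17 43-8 17 2 12 4 7-10 35 4 27-3 21 3 7 6 14-2 16 4 27 10 44 40 13 0 4-3 3-9 0-17-6-19 0-15 3-6 20-28 5 0 15-9 15-4 14-10-1-17-6-18 0-27-6-12-5-3 2-2 12-7 26-8 13 0 8 3 30-3 24 20 33 10 7 10 0 22 10-1-1-131-3 0-4 14-12 12-32 17-19 0-27-9-29 14-24 0-15 4-15-2-9 5-13-1-21-14-7-8-9-21-2-15-13-15 0-12-2-3-14 0-16 23-11 3-16-16-23-5-24-18-27-6-27-1-18-11-33 0-5-25-11-19 2-18-4-6 6-3 6-5 2-6z"/><path d="M518 244l-18 3-33-3-26 8-14 9 5 3 6 12 0 27 6 18 1 17-14 10-15 4-15 9-5 0-20 28-3 6 0 15 6 19 0 17-3 9-4 3-13 0-44-40-27-10-16-4-14 2-7-6-21-3-27 3-35-4-5 5-1 12 2 27-2 9 8-3 19 4 14 6 14 11 0 16 7 21 2 12 8 18 5 6 12 4 7 7 12 18 11 23 311-1 0-285-10 0 0-22-7-10-33-10z"/><path d="M591 16l-64 0-1 4 8 15 0 9-4 5-6 3-14 0-22-10-21 4-17-3-21 1-14 15-11 26-23 1-7 4-8 8-17 40-4 4-7 0-2 7 1 6 13 15 5 24 11 18 23 16 13 1 9-5 15 2 15-4 24 0 29-14 27 9 19 0 32-17 12-12 4-14 4-1z"/><path d="M23 300l-7 0 0 291 173 1-1-10-8-13-9-10-14-10-9-25 4-54 12-30-2-33-13-5-17-2-43 8-36-20-3-4 2-37-4-15-11-21z"/><path d="M290 16l-165 0-5 17-6 5-6 3 4 6-2 18 11 19 5 24 33 1 18 11 27 1 23 5 12 6 16 13 23 5 16 16 11-3 16-23 6-1 10 2 1-15-7-25 0-12-3-11 2-9-4-10-4-9-8-8-15-4-7-6z"/><path d="M525 16l-234 0-1 10 2 6 7 6 15 4 8 8 4 9 4 10-2 9 3 11 0 12 7 25-1 15 8 1 10-16 11-28 11-10 27-3 11-26 11-13 8-3 33 3 21-4 22 10 14 0 6-3 4-5 0-9z"/><path d="M170 446l-6 2-7 8-3 6-3 20-3 42 9 25 14 10 9 10 8 13 3 10 88 0-1-7-20-34-7-7-12-4-10-15-12-42 0-16-23-16z"/>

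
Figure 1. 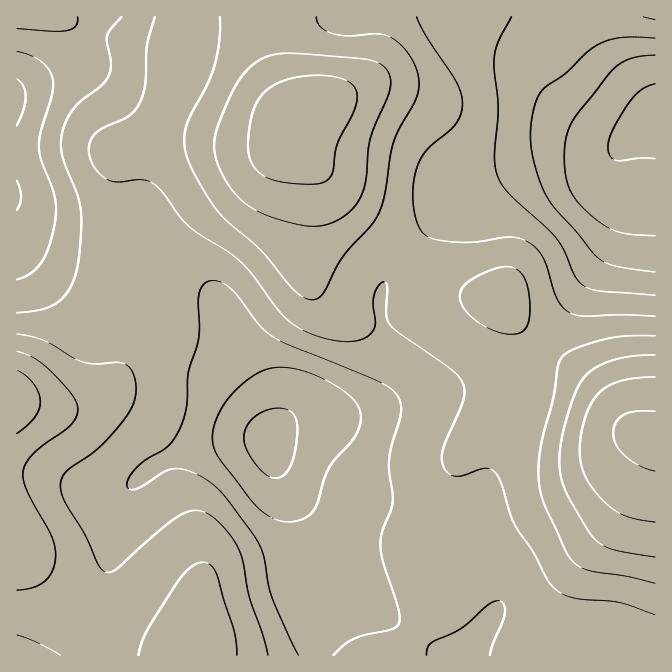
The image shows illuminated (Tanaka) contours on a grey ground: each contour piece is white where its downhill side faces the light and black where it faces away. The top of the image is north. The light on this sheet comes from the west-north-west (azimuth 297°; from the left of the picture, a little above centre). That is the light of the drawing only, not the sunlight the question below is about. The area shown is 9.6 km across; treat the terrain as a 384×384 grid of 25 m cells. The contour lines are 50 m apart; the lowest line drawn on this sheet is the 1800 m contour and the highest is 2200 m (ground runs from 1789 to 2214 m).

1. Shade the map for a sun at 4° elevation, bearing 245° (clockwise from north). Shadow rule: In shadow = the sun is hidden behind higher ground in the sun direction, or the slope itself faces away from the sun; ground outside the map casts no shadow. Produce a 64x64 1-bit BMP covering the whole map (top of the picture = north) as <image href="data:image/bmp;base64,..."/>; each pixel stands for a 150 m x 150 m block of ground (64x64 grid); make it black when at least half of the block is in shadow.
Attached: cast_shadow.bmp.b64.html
<image width="64" height="64" href="data:image/bmp;base64,Qk0+AgAAAAAAAD4AAAAoAAAAQAAAAEAAAAABAAEAAAAAAAACAAATCwAAEwsAAAIAAAAAAAAA////AAAAAAAAAAP4AAAAAAAAA/wAAAAAAAAH/gAAAAAAAAf/AAAAAAAAB/+AAAAAAAAP/4AAAAAAAA//gAAAAAAAD/+AAAAABAAP/4AAAAAeAA//gAAAAD8AD/8AAAAAf4AP/wAAAAD/wB//AAAAAP/gH/8AAAAA//Af/wAAAAD/8B/+AAAAAP/4P/4AAAAA//g//AAAAAB/8D/8AAAAAAAAP/wAAAAAAAB/+AAAAAAAAH/wAAAAAAAAf+AAAAAAAAA/wAAAAAAwAD+AAAAAAP4ADgAAAAAA/wAAAAAAAAD/gAAAAAAAAP/gAAAAAAAA//AAAAAAAAD/8AAAAAAAAf/4AAAAAAAB//AAAAAAAAM/gAAAAAAOBwAAAAAAAB+HAAAAAAAAH+cAAAAAAAA//wAAAAAAAD//AAAAAAAAP/8AAAAAAAA//wAAAAAAAD//AAAAAAAAP/8AAAAAAAA//wAAAAAAAD//AAAAAB/AP/8AAAAAP8A//wAAAAA/4D//AAAAAH/wf/8AAAAAf/B//wAAAAB/+P//AAAAAH/4//8AAAAAf/3//wAAAAB//f/+AAAAAH////wAAAAAf////AAAAAB///wAAAAAAP//+AAAAAAB///4AAAAAAP///gAAAAAB///8AAAAAAH///wAAAAAAf///AAAAAAA8f/8AAAAAAAA//wAA=="/>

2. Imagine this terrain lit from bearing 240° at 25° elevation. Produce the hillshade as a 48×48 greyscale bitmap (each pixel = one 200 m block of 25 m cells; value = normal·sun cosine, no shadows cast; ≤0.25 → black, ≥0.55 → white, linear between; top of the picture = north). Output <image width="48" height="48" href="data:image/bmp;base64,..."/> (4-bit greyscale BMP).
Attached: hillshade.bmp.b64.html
<image width="48" height="48" href="data:image/bmp;base64,Qk32BAAAAAAAAHYAAAAoAAAAMAAAADAAAAABAAQAAAAAAIAEAAATCwAAEwsAABAAAAAAAAAAAAAAABEREQAiIiIAMzMzAERERABVVVUAZmZmAHd3dwCIiIgAmZmZAKqqqgC7u7sAzMzMAN3d3QDu7u4A////AKqqqqu7qYh3ZCNGiZmHZ4iZmqqYiZqqqqqpmqqqqZh2UyJGiZiHiJmZmaqZmaqqqqqpmZqqqZh2QiNXiIiJmqqYiaqqqqqqqqqZiJmqqph1MiNXiIiavLqYiaq7u6qru6qYeImqqph1MiRoiImrzLqYiKu8zLu8zJmHd4mqqph1MiV4iIm8zLmIiJvN3MzM3YhmZnmaqph1MjV4iJq8y6mIiKvN3dzN3HZVVniaqZhkIjV4iJrMupmIiavN7d3czGVERWiZmZhjITV4iau7upmIiavN7t3Mu1QzRWeJmYdTETV4iau7qpmZmazd7u3Mu0MzRWeJmYdCETV4mqqqqqqZmrzd7u3MuzM0VmeJmYZBATaJq6qqu7qpmrze7+3Lu0RFZ3iJmXYxEkeau6qru7upmrze/+3Lu1VneIiImHUxE1iru6qrzLqpmqze/+3Lu2d4iIiImHUyNGiruqqry7qZmave/+3LqneIiHeIiHUzRnmruqq7u7qZmavO/+y7qniIiHd4iHVEV4mrqqq7u6qpmZrN7uy6mXd3d3d3h2VVZ5qqqrvMu7qpmZq97uy5iGVWZnd3d2ZWeJqqu8zMy7qpmZq87tyod0REVmdmZmZmeJmrzN3cy7uqmZq83cuYdyIjRmdmZnd3eJq83u7cy7uqqqq83LqHZhEjRnd2Znd4iJrN7+3Lu7u7qqq7u6l3ZhIkV4iHd3d4iaze/ty6q7u7u7qqqYh2VSNFeJmId3d4mr3v7bqZqru7u7qYh3dmVUVXiZmYd2Z4m97+25iJqru7u6mGZmZlVGZ4mZmYd2Z4rO/9uXeJq7u7u6hlRVZVVHiJmamYh2aJzv/sp2eJq7u6qpdTNFVVVImaqqqYh3eb3//bl2aJqrqqmYZDI0VVVZmruqqYh4is7/7Kh2Z5mqqZiHUyI0RVVZq7u6qYiJq97/26h3d4mZmHd3UyIjRVVarMy7qYmavO/+y6mHd4iYh3d2UyIiNFZqvNzLqZmrze7ty6mYd3d3Zmd2UyESNWd6vN3LqZq83e7cu7qYdmZmZnd3UyESNXiLze7bqZq83u7cu7uoZVVVZ3iHUyEjRniM3v7bqavN3v7cu7qXZERVZ4iGUyI0V4iN7//cqqvN7/7cu6mHUzRWeIh2UzM1Z4iN7//bqavN7u3Muph2QzRWeIh2VERFaIiN7/7KmZrN7t3Luph2QzRniIdlVERFaIiN7u25mJrM3czLuod2VEVniIdlVVVWd4iN3dypiJq8zMzLuoh2VEVniHZVVWZmd4iN3cuYiaq7vMzLuYh2VVVnd3ZUVmZmd4iN3cqZmqqqu8y7qYdmVVVmZmVEVnd3d3iN3cqZq7uqq8y6mHZlVVVVVVVEV4iHZ3iO3cuqvMuqq8uph2VUREQzRVVVaIiHd4me3curvMyqq7uodlVEREMzNVVmeJmHeJqt3LqqvMy6q7qYdlREVUMjRWZ3iJmYiavMy6mZq8y6qqqZdmVWZlQzRnd4iZmZmrzbupiJq8zLqqqph2VWd2VEVniIiZmaq83Q=="/>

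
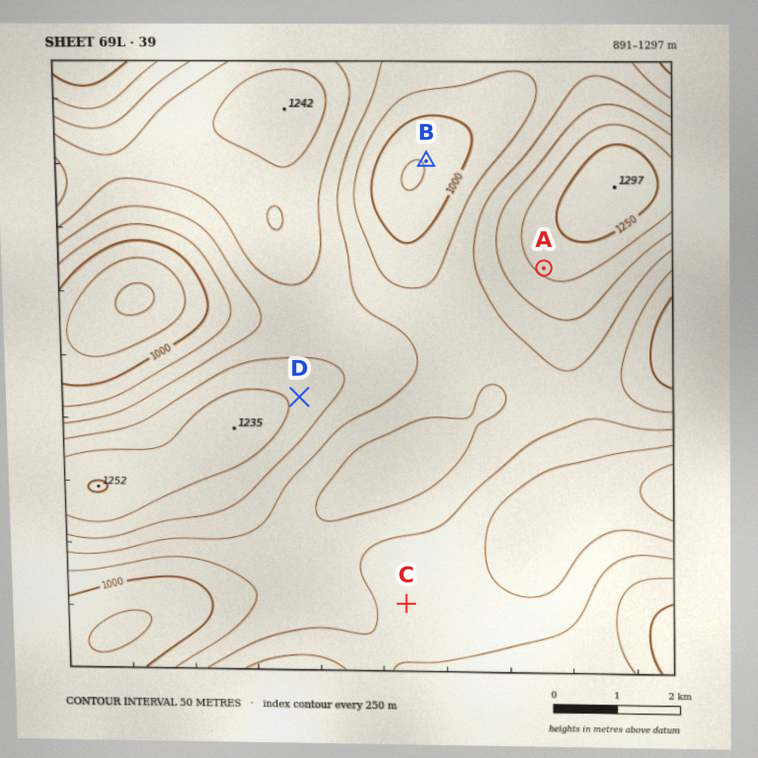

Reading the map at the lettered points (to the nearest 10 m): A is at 1210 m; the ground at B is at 950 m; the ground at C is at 1110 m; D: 1190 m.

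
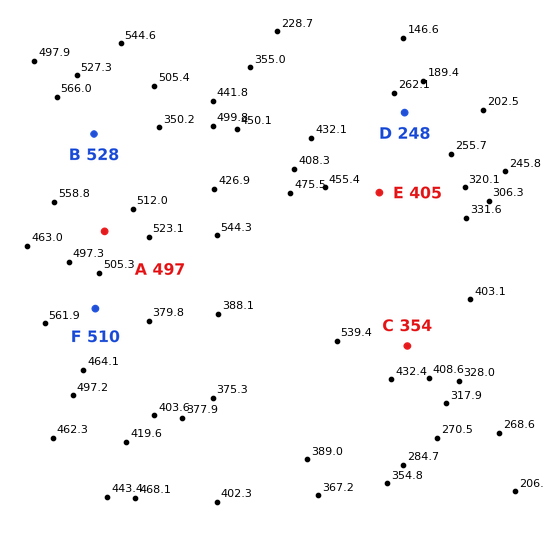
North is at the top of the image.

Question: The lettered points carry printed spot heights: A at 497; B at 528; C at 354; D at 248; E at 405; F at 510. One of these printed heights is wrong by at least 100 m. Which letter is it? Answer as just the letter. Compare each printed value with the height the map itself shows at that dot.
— C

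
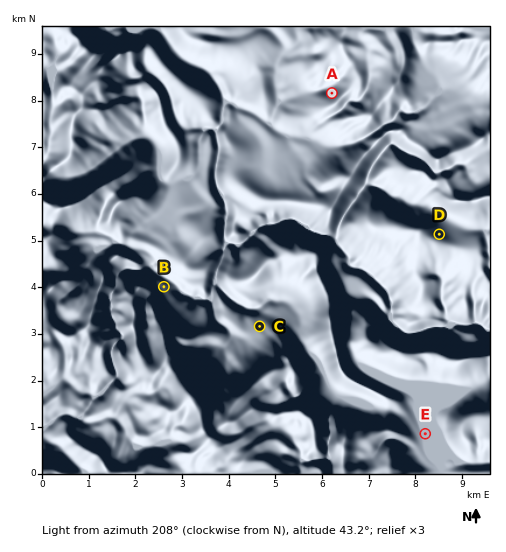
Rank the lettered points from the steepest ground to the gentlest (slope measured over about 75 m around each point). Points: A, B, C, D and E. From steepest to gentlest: A D B C E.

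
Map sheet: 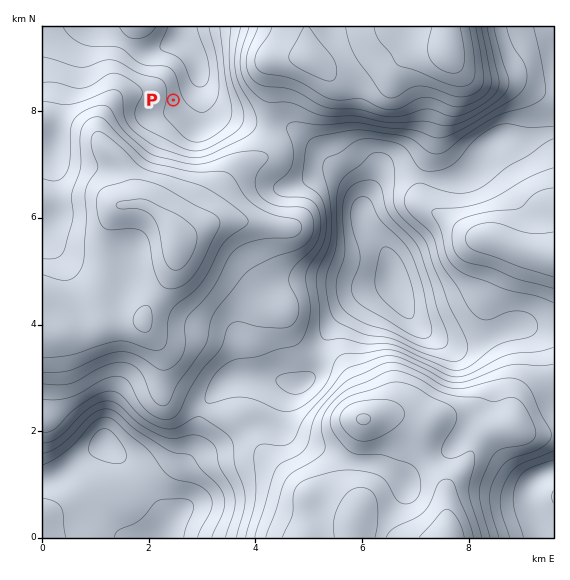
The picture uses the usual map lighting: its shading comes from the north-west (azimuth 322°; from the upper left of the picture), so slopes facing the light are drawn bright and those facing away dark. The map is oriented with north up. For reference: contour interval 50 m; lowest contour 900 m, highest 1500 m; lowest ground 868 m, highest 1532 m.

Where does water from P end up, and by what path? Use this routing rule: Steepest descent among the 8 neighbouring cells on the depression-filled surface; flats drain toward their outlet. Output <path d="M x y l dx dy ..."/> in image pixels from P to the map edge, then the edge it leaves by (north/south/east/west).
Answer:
<path d="M173 100l7 0 17-17 0-20-2-4 0-3-7-8 0-9-3-6 0-2-4-4"/>
exit: north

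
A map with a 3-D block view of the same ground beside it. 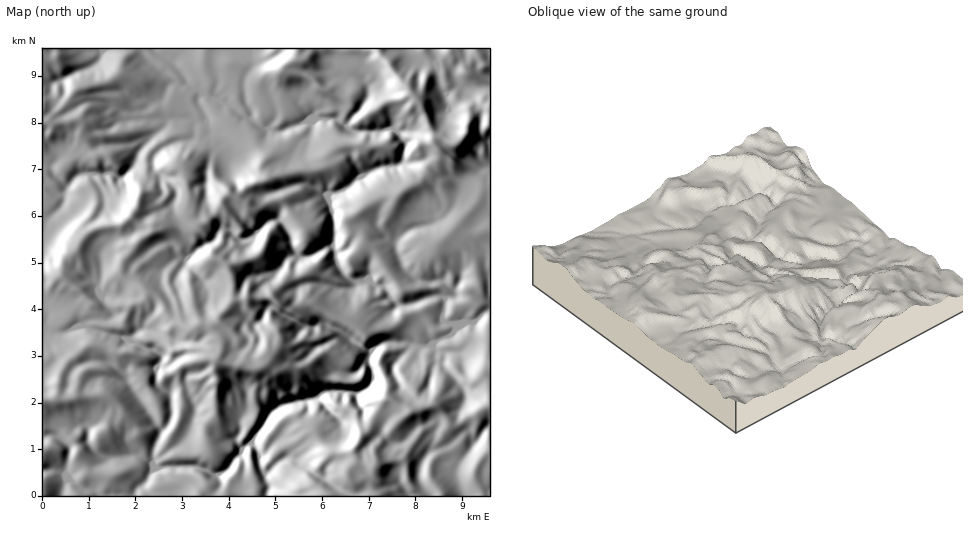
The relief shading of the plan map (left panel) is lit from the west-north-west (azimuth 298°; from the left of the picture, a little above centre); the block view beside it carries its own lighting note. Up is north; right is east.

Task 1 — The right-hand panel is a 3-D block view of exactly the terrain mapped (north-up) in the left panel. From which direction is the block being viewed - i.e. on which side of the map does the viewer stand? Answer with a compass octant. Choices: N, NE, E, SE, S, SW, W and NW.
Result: SW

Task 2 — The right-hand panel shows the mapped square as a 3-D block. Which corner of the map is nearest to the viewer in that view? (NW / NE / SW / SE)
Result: SW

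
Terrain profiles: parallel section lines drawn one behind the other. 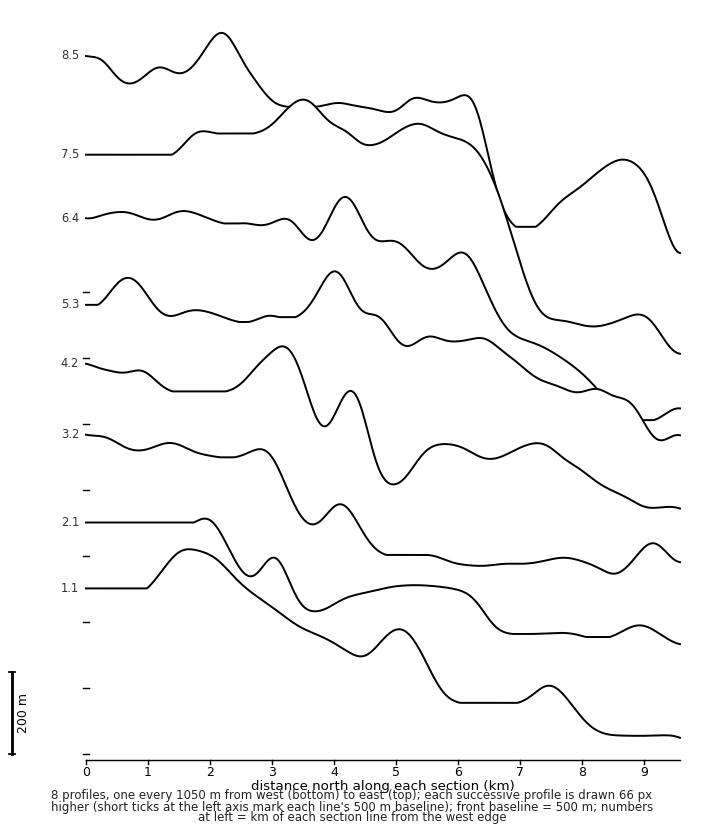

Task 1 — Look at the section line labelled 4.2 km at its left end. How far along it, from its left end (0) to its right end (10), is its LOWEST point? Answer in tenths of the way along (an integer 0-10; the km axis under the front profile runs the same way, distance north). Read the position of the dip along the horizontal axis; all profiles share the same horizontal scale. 10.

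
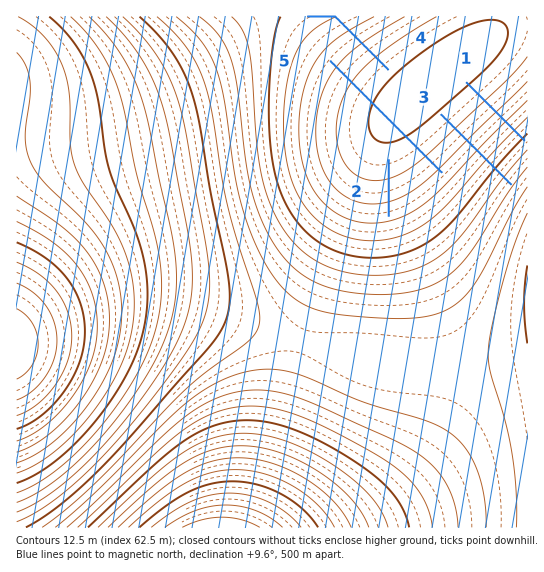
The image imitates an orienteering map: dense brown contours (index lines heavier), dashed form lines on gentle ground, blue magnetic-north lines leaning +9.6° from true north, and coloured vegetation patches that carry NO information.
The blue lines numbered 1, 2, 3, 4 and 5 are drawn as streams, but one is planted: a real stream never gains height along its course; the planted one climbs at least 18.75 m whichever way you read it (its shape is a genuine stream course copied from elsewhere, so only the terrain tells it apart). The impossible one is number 5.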